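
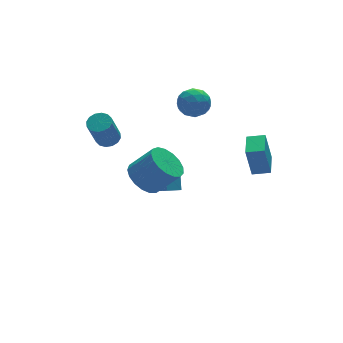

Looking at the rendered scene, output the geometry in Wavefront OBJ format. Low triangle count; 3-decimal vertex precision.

v 2.241 2.948 2.954
v 2.796 3.036 3.622
v 2.364 1.544 3.038
v 2.919 1.632 3.706
v 2.077 1.836 3.809
v 2.001 2.703 3.757
v 3.159 1.877 2.903
v 3.083 2.744 2.851
v 3.364 2.374 3.59
v 2.695 2.349 4.15
v 2.465 2.231 2.51
v 1.796 2.206 3.07
v 2.508 3.115 3.281
v 2.652 1.465 3.379
v 2.157 1.584 3.44
v 2.484 1.636 3.832
v 2.04 2.92 3.36
v 2.366 2.972 3.753
v 1.944 2.266 3.862
v 2.794 1.608 2.907
v 3.12 1.66 3.3
v 2.676 2.944 2.828
v 3.003 2.996 3.22
v 3.216 2.314 2.798
v 3.168 2.778 3.655
v 3.24 1.953 3.704
v 3.381 2.097 3.232
v 3.336 2.607 3.202
v 2.774 2.763 3.984
v 2.847 1.938 4.033
v 2.352 2.057 4.093
v 2.307 2.568 4.063
v 3.108 2.374 3.965
v 2.313 2.642 2.627
v 2.386 1.817 2.676
v 2.853 2.012 2.597
v 2.808 2.523 2.567
v 1.92 2.627 2.956
v 1.992 1.802 3.005
v 1.824 1.973 3.458
v 1.779 2.483 3.428
v 2.052 2.206 2.695
v -1.715 2.667 2.104
v -1.376 3.099 2.37
v -2.026 2.645 3.941
v -2.365 2.213 3.676
v -1.648 3.242 2.298
v -2.298 2.787 3.87
v -1.939 3.231 2.175
v -2.589 2.776 3.746
v -2.169 3.068 2.033
v -2.819 2.613 3.604
v -2.278 2.799 1.91
v -2.928 2.344 3.481
v -2.236 2.494 1.839
v -2.886 2.039 3.41
v -2.054 2.235 1.839
v -2.704 1.781 3.41
v -1.782 2.093 1.91
v -2.432 1.638 3.482
v -1.491 2.104 2.034
v -2.141 1.649 3.605
v -1.261 2.267 2.176
v -1.911 1.812 3.747
v -1.152 2.536 2.299
v -1.802 2.081 3.87
v -1.194 2.841 2.37
v -1.844 2.386 3.941
v 4.01 -2.426 1.001
v 3.7 -2.331 2.578
v 3.282 -1.962 0.83
v 2.972 -1.867 2.407
v 4.728 -1.273 1.073
v 4.418 -1.178 2.65
v 4 -0.809 0.902
v 3.69 -0.714 2.479
v 0.246 2.596 -2.45
v 0.502 3.209 -1.623
v 1.584 3.629 -3.628
v 1.839 4.241 -2.802
v 0.961 1.959 -2.198
v 1.216 2.571 -1.372
v 2.298 2.991 -3.377
v 2.554 3.604 -2.55
v -0.941 0.596 0.337
v -0.374 0.115 -0.332
v 0.548 -0.476 0.874
v -0.019 0.004 1.543
v -0.161 0.541 -0.286
v 0.761 -0.05 0.92
v -0.127 0.98 -0.098
v 0.796 0.388 1.109
v -0.279 1.33 0.19
v 0.644 0.739 1.397
v -0.583 1.513 0.512
v 0.34 0.921 1.719
v -0.969 1.485 0.794
v -0.046 0.893 2
v -1.348 1.253 0.971
v -0.426 0.662 2.177
v -1.635 0.871 1.002
v -0.713 0.28 2.209
v -1.763 0.426 0.881
v -0.84 -0.166 2.088
v -1.702 0.02 0.636
v -0.78 -0.572 1.842
v -1.467 -0.255 0.322
v -0.545 -0.846 1.528
v -1.112 -0.334 0.011
v -0.189 -0.926 1.218
v -0.717 -0.201 -0.225
v 0.205 -0.792 0.982
f 1 38 17
f 38 12 41
f 17 41 6
f 38 41 17
f 1 17 13
f 17 6 18
f 13 18 2
f 17 18 13
f 1 13 22
f 13 2 23
f 22 23 8
f 13 23 22
f 1 22 34
f 22 8 37
f 34 37 11
f 22 37 34
f 1 34 38
f 34 11 42
f 38 42 12
f 34 42 38
f 2 18 29
f 18 6 32
f 29 32 10
f 18 32 29
f 6 41 19
f 41 12 40
f 19 40 5
f 41 40 19
f 12 42 39
f 42 11 35
f 39 35 3
f 42 35 39
f 11 37 36
f 37 8 24
f 36 24 7
f 37 24 36
f 8 23 28
f 23 2 25
f 28 25 9
f 23 25 28
f 4 30 16
f 30 10 31
f 16 31 5
f 30 31 16
f 4 16 14
f 16 5 15
f 14 15 3
f 16 15 14
f 4 14 21
f 14 3 20
f 21 20 7
f 14 20 21
f 4 21 26
f 21 7 27
f 26 27 9
f 21 27 26
f 4 26 30
f 26 9 33
f 30 33 10
f 26 33 30
f 5 31 19
f 31 10 32
f 19 32 6
f 31 32 19
f 3 15 39
f 15 5 40
f 39 40 12
f 15 40 39
f 7 20 36
f 20 3 35
f 36 35 11
f 20 35 36
f 9 27 28
f 27 7 24
f 28 24 8
f 27 24 28
f 10 33 29
f 33 9 25
f 29 25 2
f 33 25 29
f 44 43 47
f 44 47 45
f 45 47 48
f 45 48 46
f 47 43 49
f 47 49 48
f 48 49 50
f 48 50 46
f 49 43 51
f 49 51 50
f 50 51 52
f 50 52 46
f 51 43 53
f 51 53 52
f 52 53 54
f 52 54 46
f 53 43 55
f 53 55 54
f 54 55 56
f 54 56 46
f 55 43 57
f 55 57 56
f 56 57 58
f 56 58 46
f 57 43 59
f 57 59 58
f 58 59 60
f 58 60 46
f 59 43 61
f 59 61 60
f 60 61 62
f 60 62 46
f 61 43 63
f 61 63 62
f 62 63 64
f 62 64 46
f 63 43 65
f 63 65 64
f 64 65 66
f 64 66 46
f 65 43 67
f 65 67 66
f 66 67 68
f 66 68 46
f 67 43 44
f 67 44 68
f 68 44 45
f 68 45 46
f 70 72 69
f 73 70 69
f 69 72 71
f 71 73 69
f 70 76 72
f 74 70 73
f 74 76 70
f 72 76 71
f 75 73 71
f 71 76 75
f 75 74 73
f 76 74 75
f 78 80 77
f 81 78 77
f 77 80 79
f 79 81 77
f 78 84 80
f 82 78 81
f 82 84 78
f 80 84 79
f 83 81 79
f 79 84 83
f 83 82 81
f 84 82 83
f 86 85 89
f 86 89 87
f 87 89 90
f 87 90 88
f 89 85 91
f 89 91 90
f 90 91 92
f 90 92 88
f 91 85 93
f 91 93 92
f 92 93 94
f 92 94 88
f 93 85 95
f 93 95 94
f 94 95 96
f 94 96 88
f 95 85 97
f 95 97 96
f 96 97 98
f 96 98 88
f 97 85 99
f 97 99 98
f 98 99 100
f 98 100 88
f 99 85 101
f 99 101 100
f 100 101 102
f 100 102 88
f 101 85 103
f 101 103 102
f 102 103 104
f 102 104 88
f 103 85 105
f 103 105 104
f 104 105 106
f 104 106 88
f 105 85 107
f 105 107 106
f 106 107 108
f 106 108 88
f 107 85 109
f 107 109 108
f 108 109 110
f 108 110 88
f 109 85 111
f 109 111 110
f 110 111 112
f 110 112 88
f 111 85 86
f 111 86 112
f 112 86 87
f 112 87 88



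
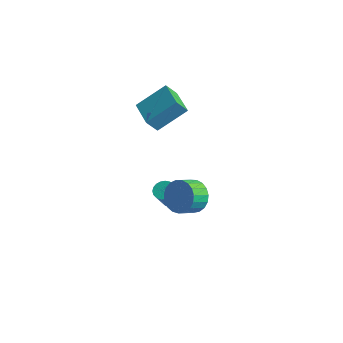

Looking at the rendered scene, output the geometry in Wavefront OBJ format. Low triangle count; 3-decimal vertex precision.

v -0.004 3.638 -2.971
v 0.257 3.239 -3.351
v 0.725 2.363 -2.11
v 0.464 2.762 -1.729
v 0.447 3.402 -3.307
v 0.915 2.526 -2.066
v 0.558 3.606 -3.205
v 1.026 2.729 -1.964
v 0.573 3.815 -3.063
v 1.04 2.939 -1.821
v 0.487 3.994 -2.904
v 0.955 3.118 -1.663
v 0.317 4.111 -2.757
v 0.785 3.235 -1.516
v 0.091 4.147 -2.647
v 0.559 3.27 -1.406
v -0.151 4.094 -2.593
v 0.317 3.218 -1.352
v -0.368 3.963 -2.604
v 0.1 3.086 -1.363
v -0.522 3.775 -2.679
v -0.054 2.899 -1.437
v -0.586 3.564 -2.804
v -0.118 2.688 -1.562
v -0.549 3.366 -2.957
v -0.082 2.489 -1.716
v -0.419 3.215 -3.114
v 0.049 2.338 -1.872
v -0.216 3.137 -3.245
v 0.251 2.26 -2.004
v 0.023 3.145 -3.329
v 0.491 2.269 -2.088
v -1.505 2.432 3.669
v -0.92 3.847 4.909
v -1.394 3.027 2.937
v -0.809 4.442 4.177
v 0.229 1.878 3.483
v 0.814 3.293 4.723
v 0.34 2.473 2.751
v 0.925 3.888 3.991
v 3.887 2.129 0.055
v 4.316 1.813 -0.779
v 4.423 0.875 -0.369
v 3.993 1.191 0.465
v 4.639 1.946 -0.561
v 4.746 1.007 -0.151
v 4.833 2.109 -0.237
v 4.939 1.171 0.174
v 4.862 2.277 0.138
v 4.969 1.338 0.549
v 4.723 2.419 0.499
v 4.83 1.48 0.909
v 4.439 2.51 0.783
v 4.546 1.572 1.193
v 4.06 2.536 0.94
v 4.167 1.598 1.351
v 3.651 2.492 0.945
v 3.757 1.553 1.356
v 3.282 2.385 0.796
v 3.389 1.446 1.207
v 3.018 2.233 0.519
v 3.125 1.295 0.929
v 2.905 2.064 0.161
v 3.011 1.125 0.572
v 2.961 1.906 -0.215
v 3.067 0.967 0.196
v 3.177 1.787 -0.544
v 3.283 0.848 -0.134
v 3.516 1.726 -0.77
v 3.622 0.788 -0.36
v 3.919 1.736 -0.853
v 4.025 0.797 -0.443
f 2 1 5
f 2 5 3
f 3 5 6
f 3 6 4
f 5 1 7
f 5 7 6
f 6 7 8
f 6 8 4
f 7 1 9
f 7 9 8
f 8 9 10
f 8 10 4
f 9 1 11
f 9 11 10
f 10 11 12
f 10 12 4
f 11 1 13
f 11 13 12
f 12 13 14
f 12 14 4
f 13 1 15
f 13 15 14
f 14 15 16
f 14 16 4
f 15 1 17
f 15 17 16
f 16 17 18
f 16 18 4
f 17 1 19
f 17 19 18
f 18 19 20
f 18 20 4
f 19 1 21
f 19 21 20
f 20 21 22
f 20 22 4
f 21 1 23
f 21 23 22
f 22 23 24
f 22 24 4
f 23 1 25
f 23 25 24
f 24 25 26
f 24 26 4
f 25 1 27
f 25 27 26
f 26 27 28
f 26 28 4
f 27 1 29
f 27 29 28
f 28 29 30
f 28 30 4
f 29 1 31
f 29 31 30
f 30 31 32
f 30 32 4
f 31 1 2
f 31 2 32
f 32 2 3
f 32 3 4
f 34 36 33
f 37 34 33
f 33 36 35
f 35 37 33
f 34 40 36
f 38 34 37
f 38 40 34
f 36 40 35
f 39 37 35
f 35 40 39
f 39 38 37
f 40 38 39
f 42 41 45
f 42 45 43
f 43 45 46
f 43 46 44
f 45 41 47
f 45 47 46
f 46 47 48
f 46 48 44
f 47 41 49
f 47 49 48
f 48 49 50
f 48 50 44
f 49 41 51
f 49 51 50
f 50 51 52
f 50 52 44
f 51 41 53
f 51 53 52
f 52 53 54
f 52 54 44
f 53 41 55
f 53 55 54
f 54 55 56
f 54 56 44
f 55 41 57
f 55 57 56
f 56 57 58
f 56 58 44
f 57 41 59
f 57 59 58
f 58 59 60
f 58 60 44
f 59 41 61
f 59 61 60
f 60 61 62
f 60 62 44
f 61 41 63
f 61 63 62
f 62 63 64
f 62 64 44
f 63 41 65
f 63 65 64
f 64 65 66
f 64 66 44
f 65 41 67
f 65 67 66
f 66 67 68
f 66 68 44
f 67 41 69
f 67 69 68
f 68 69 70
f 68 70 44
f 69 41 71
f 69 71 70
f 70 71 72
f 70 72 44
f 71 41 42
f 71 42 72
f 72 42 43
f 72 43 44



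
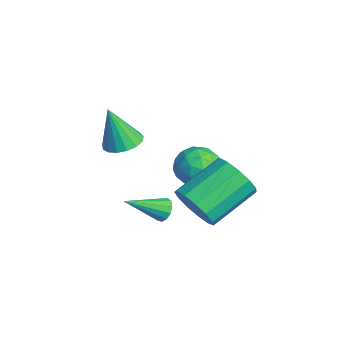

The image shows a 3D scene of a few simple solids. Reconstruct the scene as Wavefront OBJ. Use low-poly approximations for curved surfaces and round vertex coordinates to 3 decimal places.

v -0.029 1.384 -4.276
v 0.299 1.62 -3.903
v 0.069 -0.164 -3.384
v 0.009 1.66 -3.802
v -0.294 1.612 -3.852
v -0.512 1.492 -4.036
v -0.577 1.338 -4.297
v -0.468 1.198 -4.551
v -0.219 1.117 -4.718
v 0.089 1.121 -4.745
v 0.361 1.209 -4.623
v 0.508 1.352 -4.391
v 0.485 1.505 -4.123
v -1.913 3.524 -3.667
v -1.277 4.019 -3.077
v -1.343 2.121 -3.103
v -0.707 2.616 -2.513
v -1.688 2.647 -2.328
v -2.041 3.515 -2.676
v -0.579 2.625 -3.504
v -0.932 3.493 -3.852
v -0.453 3.464 -2.976
v -1.138 3.478 -2.249
v -1.482 2.662 -3.931
v -2.167 2.676 -3.204
v -1.645 3.895 -3.421
v -0.975 2.245 -2.759
v -1.551 2.264 -2.65
v -1.178 2.555 -2.303
v -2.094 3.598 -3.186
v -1.72 3.889 -2.839
v -1.962 3.083 -2.399
v -0.9 2.251 -3.341
v -0.526 2.542 -2.994
v -1.442 3.585 -3.877
v -1.069 3.876 -3.53
v -0.658 3.057 -3.781
v -0.787 3.86 -3.015
v -0.452 3.035 -2.684
v -0.377 3.04 -3.266
v -0.584 3.55 -3.471
v -1.19 3.868 -2.588
v -0.855 3.043 -2.257
v -1.431 3.061 -2.148
v -1.638 3.571 -2.353
v -0.705 3.541 -2.529
v -1.765 3.097 -3.923
v -1.43 2.272 -3.592
v -0.982 2.569 -3.827
v -1.189 3.079 -4.032
v -2.168 3.105 -3.496
v -1.833 2.28 -3.165
v -2.036 2.59 -2.709
v -2.243 3.1 -2.914
v -1.915 2.599 -3.651
v -0.296 -0.065 -0.371
v 0.17 0.534 -0.153
v -0.484 -0.555 1.371
v -0.178 0.683 -0.149
v -0.553 0.661 -0.195
v -0.868 0.472 -0.282
v -1.053 0.16 -0.389
v -1.065 -0.203 -0.493
v -0.9 -0.535 -0.568
v -0.597 -0.759 -0.599
v -0.226 -0.825 -0.577
v 0.13 -0.716 -0.508
v 0.388 -0.458 -0.408
v 0.489 -0.111 -0.3
v 0.41 0.248 -0.208
v 1.911 1.979 -2.847
v 2.509 2.532 -3.477
v 1.847 4.355 -2.503
v 1.249 3.801 -1.873
v 1.994 2.485 -3.74
v 1.331 4.308 -2.766
v 1.452 2.278 -3.719
v 0.79 4.1 -2.746
v 1.057 1.975 -3.422
v 0.394 3.798 -2.448
v 0.932 1.673 -2.942
v 0.27 3.496 -1.968
v 1.118 1.469 -2.431
v 0.456 3.291 -1.458
v 1.557 1.426 -2.053
v 0.894 3.249 -1.08
v 2.107 1.559 -1.927
v 1.445 3.381 -0.953
v 2.596 1.825 -2.093
v 1.933 3.647 -1.119
v 2.867 2.14 -2.498
v 2.204 3.962 -1.524
v 2.835 2.403 -3.014
v 2.172 4.226 -2.04
f 2 1 4
f 2 4 3
f 4 1 5
f 4 5 3
f 5 1 6
f 5 6 3
f 6 1 7
f 6 7 3
f 7 1 8
f 7 8 3
f 8 1 9
f 8 9 3
f 9 1 10
f 9 10 3
f 10 1 11
f 10 11 3
f 11 1 12
f 11 12 3
f 12 1 13
f 12 13 3
f 13 1 2
f 13 2 3
f 14 51 30
f 51 25 54
f 30 54 19
f 51 54 30
f 14 30 26
f 30 19 31
f 26 31 15
f 30 31 26
f 14 26 35
f 26 15 36
f 35 36 21
f 26 36 35
f 14 35 47
f 35 21 50
f 47 50 24
f 35 50 47
f 14 47 51
f 47 24 55
f 51 55 25
f 47 55 51
f 15 31 42
f 31 19 45
f 42 45 23
f 31 45 42
f 19 54 32
f 54 25 53
f 32 53 18
f 54 53 32
f 25 55 52
f 55 24 48
f 52 48 16
f 55 48 52
f 24 50 49
f 50 21 37
f 49 37 20
f 50 37 49
f 21 36 41
f 36 15 38
f 41 38 22
f 36 38 41
f 17 43 29
f 43 23 44
f 29 44 18
f 43 44 29
f 17 29 27
f 29 18 28
f 27 28 16
f 29 28 27
f 17 27 34
f 27 16 33
f 34 33 20
f 27 33 34
f 17 34 39
f 34 20 40
f 39 40 22
f 34 40 39
f 17 39 43
f 39 22 46
f 43 46 23
f 39 46 43
f 18 44 32
f 44 23 45
f 32 45 19
f 44 45 32
f 16 28 52
f 28 18 53
f 52 53 25
f 28 53 52
f 20 33 49
f 33 16 48
f 49 48 24
f 33 48 49
f 22 40 41
f 40 20 37
f 41 37 21
f 40 37 41
f 23 46 42
f 46 22 38
f 42 38 15
f 46 38 42
f 57 56 59
f 57 59 58
f 59 56 60
f 59 60 58
f 60 56 61
f 60 61 58
f 61 56 62
f 61 62 58
f 62 56 63
f 62 63 58
f 63 56 64
f 63 64 58
f 64 56 65
f 64 65 58
f 65 56 66
f 65 66 58
f 66 56 67
f 66 67 58
f 67 56 68
f 67 68 58
f 68 56 69
f 68 69 58
f 69 56 70
f 69 70 58
f 70 56 57
f 70 57 58
f 72 71 75
f 72 75 73
f 73 75 76
f 73 76 74
f 75 71 77
f 75 77 76
f 76 77 78
f 76 78 74
f 77 71 79
f 77 79 78
f 78 79 80
f 78 80 74
f 79 71 81
f 79 81 80
f 80 81 82
f 80 82 74
f 81 71 83
f 81 83 82
f 82 83 84
f 82 84 74
f 83 71 85
f 83 85 84
f 84 85 86
f 84 86 74
f 85 71 87
f 85 87 86
f 86 87 88
f 86 88 74
f 87 71 89
f 87 89 88
f 88 89 90
f 88 90 74
f 89 71 91
f 89 91 90
f 90 91 92
f 90 92 74
f 91 71 93
f 91 93 92
f 92 93 94
f 92 94 74
f 93 71 72
f 93 72 94
f 94 72 73
f 94 73 74



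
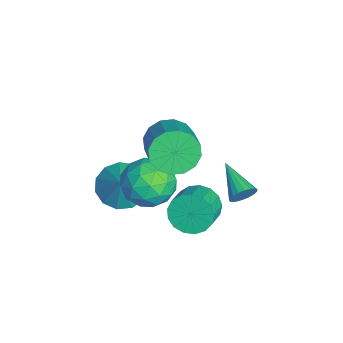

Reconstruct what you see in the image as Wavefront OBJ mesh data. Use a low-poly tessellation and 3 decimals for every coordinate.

v -2.259 2.514 0.581
v -1.986 2.29 1.041
v -3.681 1.966 1.159
v -2.045 2.529 1.12
v -2.147 2.764 1.092
v -2.272 2.95 0.963
v -2.393 3.05 0.758
v -2.488 3.043 0.519
v -2.538 2.932 0.291
v -2.532 2.738 0.121
v -2.473 2.499 0.042
v -2.371 2.264 0.07
v -2.246 2.078 0.199
v -2.125 1.978 0.403
v -2.03 1.985 0.643
v -1.98 2.096 0.871
v -2.162 0.853 0.208
v -1.69 0.979 -0.536
v -0.666 0.592 0.048
v -1.138 0.467 0.792
v -1.664 1.353 -0.334
v -0.64 0.967 0.25
v -1.751 1.613 -0.008
v -0.728 1.226 0.576
v -1.933 1.699 0.367
v -0.91 1.312 0.951
v -2.168 1.591 0.706
v -1.144 1.204 1.29
v -2.4 1.314 0.931
v -1.377 0.927 1.515
v -2.579 0.931 0.99
v -1.555 0.545 1.574
v -2.661 0.531 0.871
v -1.638 0.145 1.454
v -2.629 0.205 0.599
v -1.606 -0.182 1.183
v -2.491 0.027 0.238
v -1.467 -0.36 0.821
v -2.276 0.038 -0.13
v -1.253 -0.348 0.453
v -2.036 0.236 -0.421
v -1.012 -0.15 0.163
v -1.824 0.576 -0.567
v -0.801 0.189 0.017
v -4.06 -1.915 -0.448
v -3.249 -2.157 -1.07
v -3.24 -1.985 0.648
v -3.256 -1.567 -1.027
v -3.518 -1.087 -0.8
v -3.952 -0.87 -0.461
v -4.42 -0.985 -0.118
v -4.774 -1.395 0.12
v -4.901 -1.97 0.178
v -4.761 -2.527 0.037
v -4.398 -2.89 -0.257
v -3.928 -2.943 -0.613
v -3.5 -2.67 -0.915
v -2.978 -0.185 3.44
v -2.543 0.115 2.626
v -1.047 0.224 3.467
v -1.482 -0.075 4.28
v -2.701 0.535 2.852
v -1.204 0.644 3.692
v -2.932 0.762 3.235
v -1.436 0.872 4.075
v -3.176 0.736 3.673
v -1.68 0.845 4.513
v -3.367 0.463 4.048
v -1.871 0.572 4.889
v -3.454 0.016 4.261
v -1.957 0.125 5.101
v -3.413 -0.484 4.253
v -1.917 -0.375 5.094
v -3.256 -0.904 4.028
v -1.759 -0.795 4.868
v -3.024 -1.132 3.645
v -1.528 -1.022 4.485
v -2.78 -1.105 3.207
v -1.284 -0.996 4.047
v -2.589 -0.832 2.831
v -1.093 -0.723 3.672
v -2.503 -0.385 2.619
v -1.006 -0.276 3.459
v -2.006 -0.279 2.648
v -1.099 -0.646 2.092
v -3.061 -1.374 1.648
v -2.154 -1.741 1.092
v -2.298 -2.012 2.174
v -1.646 -1.335 2.792
v -2.514 -0.685 0.948
v -1.862 -0.008 1.566
v -1.413 -0.896 1.041
v -1.28 -1.717 1.799
v -2.88 -0.303 1.941
v -2.747 -1.124 2.699
v -1.459 -0.366 2.458
v -2.701 -1.654 1.282
v -2.785 -1.813 1.918
v -2.252 -2.029 1.592
v -1.781 -0.772 2.869
v -1.248 -0.987 2.543
v -1.953 -1.79 2.591
v -2.912 -1.033 1.197
v -2.379 -1.248 0.871
v -1.908 0.009 2.148
v -1.375 -0.207 1.822
v -2.207 -0.23 1.149
v -1.111 -0.729 1.513
v -1.732 -1.373 0.925
v -1.943 -0.752 0.841
v -1.56 -0.354 1.204
v -1.033 -1.211 1.959
v -1.653 -1.855 1.371
v -1.738 -2.015 2.007
v -1.354 -1.617 2.37
v -1.218 -1.358 1.341
v -2.507 -0.165 2.369
v -3.127 -0.809 1.781
v -2.806 -0.403 1.37
v -2.422 -0.005 1.733
v -2.428 -0.647 2.815
v -3.049 -1.291 2.227
v -2.6 -1.666 2.536
v -2.217 -1.268 2.899
v -2.942 -0.662 2.399
f 2 1 4
f 2 4 3
f 4 1 5
f 4 5 3
f 5 1 6
f 5 6 3
f 6 1 7
f 6 7 3
f 7 1 8
f 7 8 3
f 8 1 9
f 8 9 3
f 9 1 10
f 9 10 3
f 10 1 11
f 10 11 3
f 11 1 12
f 11 12 3
f 12 1 13
f 12 13 3
f 13 1 14
f 13 14 3
f 14 1 15
f 14 15 3
f 15 1 16
f 15 16 3
f 16 1 2
f 16 2 3
f 18 17 21
f 18 21 19
f 19 21 22
f 19 22 20
f 21 17 23
f 21 23 22
f 22 23 24
f 22 24 20
f 23 17 25
f 23 25 24
f 24 25 26
f 24 26 20
f 25 17 27
f 25 27 26
f 26 27 28
f 26 28 20
f 27 17 29
f 27 29 28
f 28 29 30
f 28 30 20
f 29 17 31
f 29 31 30
f 30 31 32
f 30 32 20
f 31 17 33
f 31 33 32
f 32 33 34
f 32 34 20
f 33 17 35
f 33 35 34
f 34 35 36
f 34 36 20
f 35 17 37
f 35 37 36
f 36 37 38
f 36 38 20
f 37 17 39
f 37 39 38
f 38 39 40
f 38 40 20
f 39 17 41
f 39 41 40
f 40 41 42
f 40 42 20
f 41 17 43
f 41 43 42
f 42 43 44
f 42 44 20
f 43 17 18
f 43 18 44
f 44 18 19
f 44 19 20
f 46 45 48
f 46 48 47
f 48 45 49
f 48 49 47
f 49 45 50
f 49 50 47
f 50 45 51
f 50 51 47
f 51 45 52
f 51 52 47
f 52 45 53
f 52 53 47
f 53 45 54
f 53 54 47
f 54 45 55
f 54 55 47
f 55 45 56
f 55 56 47
f 56 45 57
f 56 57 47
f 57 45 46
f 57 46 47
f 59 58 62
f 59 62 60
f 60 62 63
f 60 63 61
f 62 58 64
f 62 64 63
f 63 64 65
f 63 65 61
f 64 58 66
f 64 66 65
f 65 66 67
f 65 67 61
f 66 58 68
f 66 68 67
f 67 68 69
f 67 69 61
f 68 58 70
f 68 70 69
f 69 70 71
f 69 71 61
f 70 58 72
f 70 72 71
f 71 72 73
f 71 73 61
f 72 58 74
f 72 74 73
f 73 74 75
f 73 75 61
f 74 58 76
f 74 76 75
f 75 76 77
f 75 77 61
f 76 58 78
f 76 78 77
f 77 78 79
f 77 79 61
f 78 58 80
f 78 80 79
f 79 80 81
f 79 81 61
f 80 58 82
f 80 82 81
f 81 82 83
f 81 83 61
f 82 58 59
f 82 59 83
f 83 59 60
f 83 60 61
f 84 121 100
f 121 95 124
f 100 124 89
f 121 124 100
f 84 100 96
f 100 89 101
f 96 101 85
f 100 101 96
f 84 96 105
f 96 85 106
f 105 106 91
f 96 106 105
f 84 105 117
f 105 91 120
f 117 120 94
f 105 120 117
f 84 117 121
f 117 94 125
f 121 125 95
f 117 125 121
f 85 101 112
f 101 89 115
f 112 115 93
f 101 115 112
f 89 124 102
f 124 95 123
f 102 123 88
f 124 123 102
f 95 125 122
f 125 94 118
f 122 118 86
f 125 118 122
f 94 120 119
f 120 91 107
f 119 107 90
f 120 107 119
f 91 106 111
f 106 85 108
f 111 108 92
f 106 108 111
f 87 113 99
f 113 93 114
f 99 114 88
f 113 114 99
f 87 99 97
f 99 88 98
f 97 98 86
f 99 98 97
f 87 97 104
f 97 86 103
f 104 103 90
f 97 103 104
f 87 104 109
f 104 90 110
f 109 110 92
f 104 110 109
f 87 109 113
f 109 92 116
f 113 116 93
f 109 116 113
f 88 114 102
f 114 93 115
f 102 115 89
f 114 115 102
f 86 98 122
f 98 88 123
f 122 123 95
f 98 123 122
f 90 103 119
f 103 86 118
f 119 118 94
f 103 118 119
f 92 110 111
f 110 90 107
f 111 107 91
f 110 107 111
f 93 116 112
f 116 92 108
f 112 108 85
f 116 108 112



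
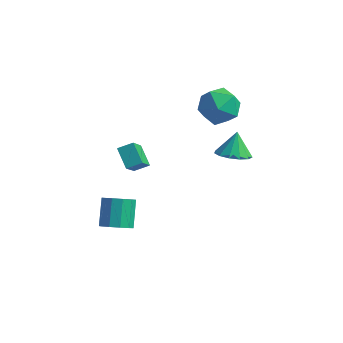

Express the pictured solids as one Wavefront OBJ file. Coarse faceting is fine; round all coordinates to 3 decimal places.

v 2.533 0.676 0.2
v 3.445 0.932 0.132
v 2.427 1.364 1.38
v 3.162 1.313 -0.116
v 2.679 1.492 -0.263
v 2.15 1.411 -0.263
v 1.742 1.097 -0.116
v 1.585 0.649 0.131
v 1.729 0.21 0.4
v 2.128 -0.082 0.606
v 2.655 -0.133 0.683
v 3.144 0.072 0.607
v 3.438 0.47 0.401
v -0.805 -3.487 1.257
v -0.547 -4.805 2.753
v -1.574 -2.866 1.937
v -1.315 -4.183 3.433
v -0.185 -3.037 1.547
v 0.074 -4.354 3.043
v -0.953 -2.415 2.227
v -0.695 -3.733 3.723
v -1.874 -3.417 -3.872
v -1.437 -3.853 -3.288
v -1.829 -2.739 -2.164
v -2.266 -2.303 -2.748
v -1.109 -3.509 -3.513
v -1.501 -2.396 -2.389
v -1.073 -3.131 -3.876
v -1.466 -2.018 -2.752
v -1.343 -2.861 -4.237
v -1.736 -1.748 -3.113
v -1.816 -2.804 -4.459
v -2.209 -1.691 -3.335
v -2.311 -2.981 -4.456
v -2.703 -1.867 -3.332
v -2.639 -3.324 -4.231
v -3.031 -2.211 -3.107
v -2.674 -3.702 -3.868
v -3.067 -2.589 -2.744
v -2.404 -3.972 -3.507
v -2.797 -2.859 -2.383
v -1.931 -4.029 -3.285
v -2.324 -2.916 -2.161
v 0.049 2.334 2.469
v 0.954 3.011 2.927
v 1.366 1.029 1.793
v 2.271 1.706 2.251
v 1.51 1.118 3.001
v 0.696 1.924 3.419
v 1.624 2.116 1.301
v 0.81 2.922 1.719
v 1.928 2.876 2.205
v 1.857 2.259 3.256
v 0.463 1.781 1.464
v 0.392 1.164 2.515
f 2 1 4
f 2 4 3
f 4 1 5
f 4 5 3
f 5 1 6
f 5 6 3
f 6 1 7
f 6 7 3
f 7 1 8
f 7 8 3
f 8 1 9
f 8 9 3
f 9 1 10
f 9 10 3
f 10 1 11
f 10 11 3
f 11 1 12
f 11 12 3
f 12 1 13
f 12 13 3
f 13 1 2
f 13 2 3
f 15 17 14
f 18 15 14
f 14 17 16
f 16 18 14
f 15 21 17
f 19 15 18
f 19 21 15
f 17 21 16
f 20 18 16
f 16 21 20
f 20 19 18
f 21 19 20
f 23 22 26
f 23 26 24
f 24 26 27
f 24 27 25
f 26 22 28
f 26 28 27
f 27 28 29
f 27 29 25
f 28 22 30
f 28 30 29
f 29 30 31
f 29 31 25
f 30 22 32
f 30 32 31
f 31 32 33
f 31 33 25
f 32 22 34
f 32 34 33
f 33 34 35
f 33 35 25
f 34 22 36
f 34 36 35
f 35 36 37
f 35 37 25
f 36 22 38
f 36 38 37
f 37 38 39
f 37 39 25
f 38 22 40
f 38 40 39
f 39 40 41
f 39 41 25
f 40 22 42
f 40 42 41
f 41 42 43
f 41 43 25
f 42 22 23
f 42 23 43
f 43 23 24
f 43 24 25
f 44 55 49
f 44 49 45
f 44 45 51
f 44 51 54
f 44 54 55
f 45 49 53
f 49 55 48
f 55 54 46
f 54 51 50
f 51 45 52
f 47 53 48
f 47 48 46
f 47 46 50
f 47 50 52
f 47 52 53
f 48 53 49
f 46 48 55
f 50 46 54
f 52 50 51
f 53 52 45



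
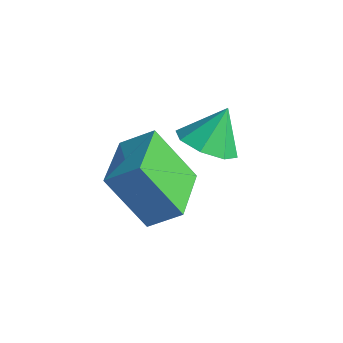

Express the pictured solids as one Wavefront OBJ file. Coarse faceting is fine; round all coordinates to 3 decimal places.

v 2.111 2.179 1.433
v 2.685 1.488 1.872
v 2.109 2.961 2.667
v 3.096 2.034 1.527
v 2.93 2.665 1.127
v 2.284 3.012 0.906
v 1.537 2.871 0.995
v 1.126 2.325 1.34
v 1.292 1.694 1.74
v 1.938 1.347 1.96
v 3.436 -0.98 0.47
v 2.433 -1.698 2.218
v 2.116 0.543 0.337
v 1.113 -0.175 2.086
v 4.167 -0.285 1.174
v 3.164 -1.003 2.923
v 2.847 1.238 1.042
v 1.844 0.52 2.79
f 2 1 4
f 2 4 3
f 4 1 5
f 4 5 3
f 5 1 6
f 5 6 3
f 6 1 7
f 6 7 3
f 7 1 8
f 7 8 3
f 8 1 9
f 8 9 3
f 9 1 10
f 9 10 3
f 10 1 2
f 10 2 3
f 12 14 11
f 15 12 11
f 11 14 13
f 13 15 11
f 12 18 14
f 16 12 15
f 16 18 12
f 14 18 13
f 17 15 13
f 13 18 17
f 17 16 15
f 18 16 17



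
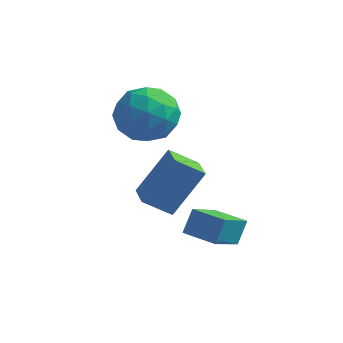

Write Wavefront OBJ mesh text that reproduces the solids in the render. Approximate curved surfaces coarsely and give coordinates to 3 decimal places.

v -4.137 1.504 0.429
v -3.38 2.306 0.924
v -3.44 0.114 1.616
v -2.683 0.916 2.111
v -3.873 1.009 2.303
v -4.304 1.869 1.57
v -2.516 0.551 0.97
v -2.947 1.411 0.237
v -2.378 1.717 1.259
v -3.216 2 2.083
v -3.604 0.42 0.457
v -4.442 0.703 1.281
v -3.82 2.028 0.573
v -3 0.392 1.967
v -3.7 0.447 2.08
v -3.255 0.919 2.372
v -4.363 1.77 0.952
v -3.918 2.242 1.243
v -4.207 1.479 2.054
v -2.902 0.178 1.297
v -2.457 0.65 1.588
v -3.565 1.501 0.168
v -3.12 1.973 0.46
v -2.613 0.941 0.486
v -2.786 2.153 1.06
v -2.376 1.335 1.757
v -2.278 1.121 1.087
v -2.531 1.626 0.656
v -3.279 2.319 1.545
v -2.869 1.501 2.242
v -3.568 1.556 2.355
v -3.822 2.062 1.924
v -2.69 1.973 1.741
v -3.951 0.919 0.298
v -3.541 0.101 0.995
v -2.998 0.358 0.616
v -3.252 0.864 0.185
v -4.444 1.085 0.783
v -4.034 0.267 1.48
v -4.289 0.794 1.884
v -4.542 1.299 1.453
v -4.13 0.447 0.799
v -0.78 -0.071 -3.161
v -1.045 -1.458 -2.178
v -0.661 0.482 -2.348
v -0.926 -0.905 -1.366
v 0.446 -0.315 -3.174
v 0.181 -1.702 -2.192
v 0.565 0.238 -2.362
v 0.3 -1.149 -1.379
v -1.634 -0.87 -1.889
v -2.552 -1.281 -1.199
v -2.244 0.057 -2.15
v -3.163 -0.354 -1.46
v -0.857 0.094 -0.28
v -1.776 -0.317 0.41
v -1.468 1.021 -0.541
v -2.386 0.61 0.149
f 1 38 17
f 38 12 41
f 17 41 6
f 38 41 17
f 1 17 13
f 17 6 18
f 13 18 2
f 17 18 13
f 1 13 22
f 13 2 23
f 22 23 8
f 13 23 22
f 1 22 34
f 22 8 37
f 34 37 11
f 22 37 34
f 1 34 38
f 34 11 42
f 38 42 12
f 34 42 38
f 2 18 29
f 18 6 32
f 29 32 10
f 18 32 29
f 6 41 19
f 41 12 40
f 19 40 5
f 41 40 19
f 12 42 39
f 42 11 35
f 39 35 3
f 42 35 39
f 11 37 36
f 37 8 24
f 36 24 7
f 37 24 36
f 8 23 28
f 23 2 25
f 28 25 9
f 23 25 28
f 4 30 16
f 30 10 31
f 16 31 5
f 30 31 16
f 4 16 14
f 16 5 15
f 14 15 3
f 16 15 14
f 4 14 21
f 14 3 20
f 21 20 7
f 14 20 21
f 4 21 26
f 21 7 27
f 26 27 9
f 21 27 26
f 4 26 30
f 26 9 33
f 30 33 10
f 26 33 30
f 5 31 19
f 31 10 32
f 19 32 6
f 31 32 19
f 3 15 39
f 15 5 40
f 39 40 12
f 15 40 39
f 7 20 36
f 20 3 35
f 36 35 11
f 20 35 36
f 9 27 28
f 27 7 24
f 28 24 8
f 27 24 28
f 10 33 29
f 33 9 25
f 29 25 2
f 33 25 29
f 44 46 43
f 47 44 43
f 43 46 45
f 45 47 43
f 44 50 46
f 48 44 47
f 48 50 44
f 46 50 45
f 49 47 45
f 45 50 49
f 49 48 47
f 50 48 49
f 52 54 51
f 55 52 51
f 51 54 53
f 53 55 51
f 52 58 54
f 56 52 55
f 56 58 52
f 54 58 53
f 57 55 53
f 53 58 57
f 57 56 55
f 58 56 57



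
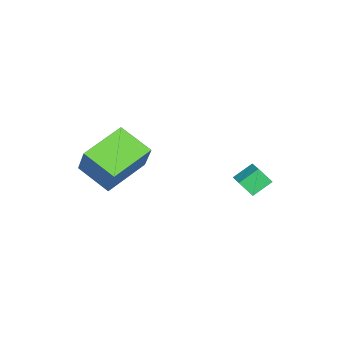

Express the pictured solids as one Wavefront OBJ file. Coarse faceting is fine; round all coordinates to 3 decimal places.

v -3.452 1.065 -3.958
v -4.13 1.654 -3.359
v -3.54 1.66 -4.642
v -4.218 2.249 -4.042
v -2.502 1.711 -3.518
v -3.18 2.3 -2.918
v -2.59 2.306 -4.201
v -3.268 2.895 -3.602
v 0.877 -3.935 -2.068
v -1.056 -3.21 -1.467
v 1.193 -2.445 -2.847
v -0.74 -1.72 -2.246
v 1.56 -3.32 -0.614
v -0.373 -2.595 -0.013
v 1.876 -1.83 -1.393
v -0.057 -1.105 -0.792
f 2 4 1
f 5 2 1
f 1 4 3
f 3 5 1
f 2 8 4
f 6 2 5
f 6 8 2
f 4 8 3
f 7 5 3
f 3 8 7
f 7 6 5
f 8 6 7
f 10 12 9
f 13 10 9
f 9 12 11
f 11 13 9
f 10 16 12
f 14 10 13
f 14 16 10
f 12 16 11
f 15 13 11
f 11 16 15
f 15 14 13
f 16 14 15



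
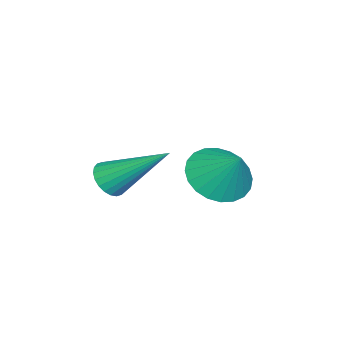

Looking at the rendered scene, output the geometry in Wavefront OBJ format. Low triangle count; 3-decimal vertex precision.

v -1.938 -1.907 -0.108
v -1.211 -1.595 -0.654
v -1.482 -1.153 0.928
v -1.473 -1.338 -0.726
v -1.805 -1.166 -0.705
v -2.158 -1.108 -0.592
v -2.477 -1.171 -0.407
v -2.714 -1.346 -0.175
v -2.833 -1.607 0.066
v -2.815 -1.913 0.281
v -2.664 -2.218 0.437
v -2.402 -2.476 0.51
v -2.07 -2.647 0.488
v -1.717 -2.706 0.376
v -1.398 -2.643 0.19
v -1.161 -2.468 -0.041
v -1.043 -2.207 -0.283
v -1.06 -1.901 -0.498
v 0.825 -3.785 0.879
v 1.376 -3.691 0.766
v 0.815 -2.195 2.141
v 1.278 -3.568 0.609
v 1.11 -3.477 0.494
v 0.9 -3.434 0.437
v 0.678 -3.444 0.447
v 0.478 -3.506 0.524
v 0.332 -3.61 0.654
v 0.26 -3.741 0.819
v 0.275 -3.879 0.993
v 0.373 -4.003 1.15
v 0.54 -4.093 1.265
v 0.751 -4.137 1.322
v 0.973 -4.127 1.311
v 1.172 -4.065 1.235
v 1.319 -3.96 1.104
v 1.39 -3.829 0.94
f 2 1 4
f 2 4 3
f 4 1 5
f 4 5 3
f 5 1 6
f 5 6 3
f 6 1 7
f 6 7 3
f 7 1 8
f 7 8 3
f 8 1 9
f 8 9 3
f 9 1 10
f 9 10 3
f 10 1 11
f 10 11 3
f 11 1 12
f 11 12 3
f 12 1 13
f 12 13 3
f 13 1 14
f 13 14 3
f 14 1 15
f 14 15 3
f 15 1 16
f 15 16 3
f 16 1 17
f 16 17 3
f 17 1 18
f 17 18 3
f 18 1 2
f 18 2 3
f 20 19 22
f 20 22 21
f 22 19 23
f 22 23 21
f 23 19 24
f 23 24 21
f 24 19 25
f 24 25 21
f 25 19 26
f 25 26 21
f 26 19 27
f 26 27 21
f 27 19 28
f 27 28 21
f 28 19 29
f 28 29 21
f 29 19 30
f 29 30 21
f 30 19 31
f 30 31 21
f 31 19 32
f 31 32 21
f 32 19 33
f 32 33 21
f 33 19 34
f 33 34 21
f 34 19 35
f 34 35 21
f 35 19 36
f 35 36 21
f 36 19 20
f 36 20 21



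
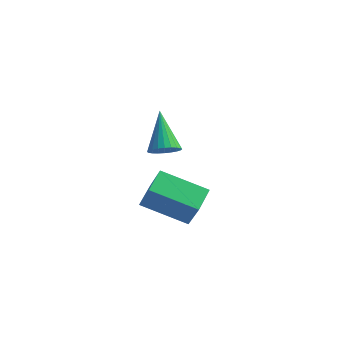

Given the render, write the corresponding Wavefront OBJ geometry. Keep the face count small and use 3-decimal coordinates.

v -3.276 2.465 -0.451
v -2.784 2.75 -0.41
v -3.924 3.415 0.731
v -2.89 2.869 -0.565
v -3.055 2.927 -0.702
v -3.254 2.915 -0.801
v -3.456 2.834 -0.847
v -3.631 2.697 -0.832
v -3.751 2.524 -0.76
v -3.799 2.343 -0.64
v -3.767 2.18 -0.492
v -3.661 2.061 -0.338
v -3.496 2.003 -0.201
v -3.297 2.015 -0.102
v -3.095 2.096 -0.056
v -2.92 2.233 -0.07
v -2.8 2.406 -0.143
v -2.752 2.587 -0.262
v -2.169 -1.514 -0.207
v -2.233 -0.629 0.103
v -0.667 -1.186 -0.833
v -0.731 -0.301 -0.523
v -1.669 -1.839 0.823
v -1.733 -0.954 1.133
v -0.167 -1.511 0.197
v -0.231 -0.626 0.507
f 2 1 4
f 2 4 3
f 4 1 5
f 4 5 3
f 5 1 6
f 5 6 3
f 6 1 7
f 6 7 3
f 7 1 8
f 7 8 3
f 8 1 9
f 8 9 3
f 9 1 10
f 9 10 3
f 10 1 11
f 10 11 3
f 11 1 12
f 11 12 3
f 12 1 13
f 12 13 3
f 13 1 14
f 13 14 3
f 14 1 15
f 14 15 3
f 15 1 16
f 15 16 3
f 16 1 17
f 16 17 3
f 17 1 18
f 17 18 3
f 18 1 2
f 18 2 3
f 20 22 19
f 23 20 19
f 19 22 21
f 21 23 19
f 20 26 22
f 24 20 23
f 24 26 20
f 22 26 21
f 25 23 21
f 21 26 25
f 25 24 23
f 26 24 25



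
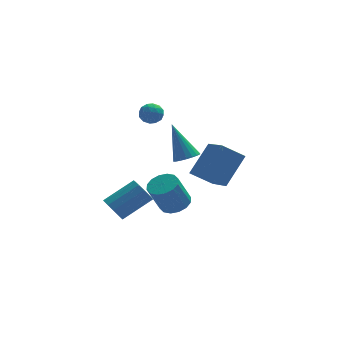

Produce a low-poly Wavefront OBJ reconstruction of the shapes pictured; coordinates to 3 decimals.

v -1.123 -4.184 2.226
v -0.468 -4.075 2.373
v -1.677 -3.296 4.034
v -0.547 -3.823 2.225
v -0.74 -3.642 2.077
v -1.008 -3.569 1.959
v -1.3 -3.618 1.893
v -1.556 -3.778 1.894
v -1.727 -4.019 1.96
v -1.778 -4.293 2.078
v -1.699 -4.545 2.226
v -1.506 -4.726 2.374
v -1.238 -4.799 2.492
v -0.946 -4.75 2.558
v -0.69 -4.59 2.557
v -0.519 -4.349 2.491
v -4.513 -3.205 -1.63
v -4.092 -3.44 -2.191
v -2.546 -3.01 -1.211
v -2.967 -2.775 -0.65
v -4.162 -3.035 -2.259
v -2.616 -2.605 -1.279
v -4.343 -2.683 -2.126
v -2.798 -2.253 -1.147
v -4.579 -2.497 -1.837
v -3.033 -2.068 -0.857
v -4.793 -2.536 -1.481
v -3.247 -2.106 -0.501
v -4.919 -2.788 -1.173
v -3.373 -2.358 -0.193
v -4.915 -3.171 -1.01
v -3.369 -2.741 -0.03
v -4.784 -3.566 -1.043
v -3.238 -3.136 -0.064
v -4.567 -3.846 -1.263
v -3.021 -3.416 -0.284
v -4.333 -3.922 -1.6
v -2.787 -3.492 -0.62
v -4.155 -3.771 -1.946
v -2.61 -3.341 -0.966
v -2.685 0.221 2.735
v -2.231 0.549 2.382
v -1.929 -0.069 3.438
v -1.475 0.259 3.085
v -1.943 0.593 3.413
v -2.41 0.772 2.979
v -1.75 -0.292 2.841
v -2.217 -0.113 2.407
v -1.653 0.232 2.447
v -1.772 0.779 2.801
v -2.388 -0.299 3.019
v -2.507 0.248 3.373
v -2.524 0.41 2.497
v -1.636 0.07 3.323
v -1.911 0.266 3.516
v -1.644 0.459 3.308
v -2.63 0.542 2.848
v -2.363 0.734 2.64
v -2.193 0.76 3.247
v -1.797 -0.254 3.18
v -1.53 -0.062 2.972
v -2.516 0.021 2.512
v -2.249 0.214 2.304
v -1.967 -0.28 2.573
v -1.918 0.417 2.327
v -1.473 0.246 2.74
v -1.635 -0.078 2.597
v -1.909 0.028 2.342
v -1.988 0.738 2.535
v -1.543 0.568 2.948
v -1.818 0.764 3.142
v -2.093 0.869 2.887
v -1.648 0.552 2.574
v -2.617 -0.088 2.872
v -2.172 -0.258 3.285
v -2.067 -0.389 2.933
v -2.342 -0.284 2.678
v -2.687 0.234 3.08
v -2.242 0.063 3.493
v -2.251 0.452 3.478
v -2.525 0.558 3.223
v -2.512 -0.072 3.246
v -0.857 0.417 -3.765
v -0.19 0.821 -3.403
v -0.896 0.528 -1.773
v -1.563 0.123 -2.135
v -0.492 1.14 -3.477
v -1.198 0.847 -1.847
v -0.892 1.265 -3.627
v -1.597 0.972 -1.998
v -1.282 1.162 -3.815
v -1.988 0.869 -2.185
v -1.559 0.86 -3.989
v -2.265 0.567 -2.359
v -1.648 0.439 -4.103
v -2.353 0.146 -2.473
v -1.524 0.012 -4.127
v -2.23 -0.281 -2.497
v -1.222 -0.307 -4.053
v -1.928 -0.6 -2.423
v -0.823 -0.432 -3.902
v -1.528 -0.725 -2.273
v -0.432 -0.329 -3.715
v -1.138 -0.622 -2.085
v -0.155 -0.027 -3.541
v -0.861 -0.32 -1.911
v -0.067 0.394 -3.427
v -0.772 0.101 -1.797
v 0.319 -0.633 -1.244
v 1.474 0.31 0.25
v -0.023 1.082 -2.061
v 1.131 2.024 -0.567
v 1.489 -0.784 -2.053
v 2.643 0.158 -0.559
v 1.146 0.93 -2.87
v 2.301 1.873 -1.376
f 2 1 4
f 2 4 3
f 4 1 5
f 4 5 3
f 5 1 6
f 5 6 3
f 6 1 7
f 6 7 3
f 7 1 8
f 7 8 3
f 8 1 9
f 8 9 3
f 9 1 10
f 9 10 3
f 10 1 11
f 10 11 3
f 11 1 12
f 11 12 3
f 12 1 13
f 12 13 3
f 13 1 14
f 13 14 3
f 14 1 15
f 14 15 3
f 15 1 16
f 15 16 3
f 16 1 2
f 16 2 3
f 18 17 21
f 18 21 19
f 19 21 22
f 19 22 20
f 21 17 23
f 21 23 22
f 22 23 24
f 22 24 20
f 23 17 25
f 23 25 24
f 24 25 26
f 24 26 20
f 25 17 27
f 25 27 26
f 26 27 28
f 26 28 20
f 27 17 29
f 27 29 28
f 28 29 30
f 28 30 20
f 29 17 31
f 29 31 30
f 30 31 32
f 30 32 20
f 31 17 33
f 31 33 32
f 32 33 34
f 32 34 20
f 33 17 35
f 33 35 34
f 34 35 36
f 34 36 20
f 35 17 37
f 35 37 36
f 36 37 38
f 36 38 20
f 37 17 39
f 37 39 38
f 38 39 40
f 38 40 20
f 39 17 18
f 39 18 40
f 40 18 19
f 40 19 20
f 41 78 57
f 78 52 81
f 57 81 46
f 78 81 57
f 41 57 53
f 57 46 58
f 53 58 42
f 57 58 53
f 41 53 62
f 53 42 63
f 62 63 48
f 53 63 62
f 41 62 74
f 62 48 77
f 74 77 51
f 62 77 74
f 41 74 78
f 74 51 82
f 78 82 52
f 74 82 78
f 42 58 69
f 58 46 72
f 69 72 50
f 58 72 69
f 46 81 59
f 81 52 80
f 59 80 45
f 81 80 59
f 52 82 79
f 82 51 75
f 79 75 43
f 82 75 79
f 51 77 76
f 77 48 64
f 76 64 47
f 77 64 76
f 48 63 68
f 63 42 65
f 68 65 49
f 63 65 68
f 44 70 56
f 70 50 71
f 56 71 45
f 70 71 56
f 44 56 54
f 56 45 55
f 54 55 43
f 56 55 54
f 44 54 61
f 54 43 60
f 61 60 47
f 54 60 61
f 44 61 66
f 61 47 67
f 66 67 49
f 61 67 66
f 44 66 70
f 66 49 73
f 70 73 50
f 66 73 70
f 45 71 59
f 71 50 72
f 59 72 46
f 71 72 59
f 43 55 79
f 55 45 80
f 79 80 52
f 55 80 79
f 47 60 76
f 60 43 75
f 76 75 51
f 60 75 76
f 49 67 68
f 67 47 64
f 68 64 48
f 67 64 68
f 50 73 69
f 73 49 65
f 69 65 42
f 73 65 69
f 84 83 87
f 84 87 85
f 85 87 88
f 85 88 86
f 87 83 89
f 87 89 88
f 88 89 90
f 88 90 86
f 89 83 91
f 89 91 90
f 90 91 92
f 90 92 86
f 91 83 93
f 91 93 92
f 92 93 94
f 92 94 86
f 93 83 95
f 93 95 94
f 94 95 96
f 94 96 86
f 95 83 97
f 95 97 96
f 96 97 98
f 96 98 86
f 97 83 99
f 97 99 98
f 98 99 100
f 98 100 86
f 99 83 101
f 99 101 100
f 100 101 102
f 100 102 86
f 101 83 103
f 101 103 102
f 102 103 104
f 102 104 86
f 103 83 105
f 103 105 104
f 104 105 106
f 104 106 86
f 105 83 107
f 105 107 106
f 106 107 108
f 106 108 86
f 107 83 84
f 107 84 108
f 108 84 85
f 108 85 86
f 110 112 109
f 113 110 109
f 109 112 111
f 111 113 109
f 110 116 112
f 114 110 113
f 114 116 110
f 112 116 111
f 115 113 111
f 111 116 115
f 115 114 113
f 116 114 115



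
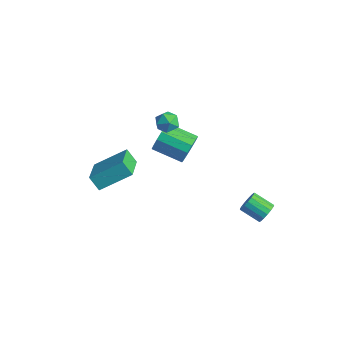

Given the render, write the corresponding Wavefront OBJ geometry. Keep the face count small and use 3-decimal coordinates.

v -1.752 1.947 2.217
v -1.258 2.35 2.433
v -1.302 1.11 2.747
v -0.808 1.513 2.963
v -1.434 1.593 3.196
v -1.712 2.111 2.868
v -0.848 1.349 2.312
v -1.126 1.867 1.984
v -0.699 1.98 2.492
v -1.062 2.131 3.038
v -1.498 1.329 2.142
v -1.861 1.48 2.688
v -3.534 -0.427 -2.145
v -4.072 -0.605 -1.458
v -2.745 0.981 -1.162
v -3.282 0.803 -0.475
v -2.238 -1.643 -1.445
v -2.775 -1.821 -0.758
v -1.448 -0.235 -0.462
v -1.986 -0.413 0.225
v 3.504 3.969 -2.208
v 3.685 4.207 -1.699
v 2.776 3.749 -1.163
v 2.596 3.511 -1.672
v 3.519 4.405 -1.812
v 2.61 3.948 -1.275
v 3.349 4.504 -2.015
v 2.44 4.047 -1.479
v 3.215 4.48 -2.262
v 2.306 4.023 -1.726
v 3.147 4.339 -2.497
v 2.239 3.882 -1.961
v 3.162 4.113 -2.666
v 2.253 3.656 -2.13
v 3.254 3.854 -2.73
v 2.345 3.397 -2.194
v 3.404 3.621 -2.674
v 2.495 3.164 -2.138
v 3.577 3.468 -2.512
v 2.668 3.011 -1.976
v 3.733 3.43 -2.28
v 2.825 2.972 -1.744
v 3.837 3.515 -2.031
v 2.928 3.057 -1.495
v 3.865 3.704 -1.823
v 2.956 3.246 -1.287
v 3.81 3.953 -1.704
v 2.901 3.496 -1.167
v -1.022 2.911 -0.005
v -0.627 2.708 0.708
v -1.964 1.905 1.218
v -2.358 2.109 0.505
v -0.844 3.121 0.789
v -2.181 2.318 1.299
v -1.118 3.467 0.617
v -2.454 2.665 1.128
v -1.361 3.637 0.248
v -2.697 2.834 0.759
v -1.496 3.576 -0.201
v -2.832 2.774 0.309
v -1.481 3.305 -0.588
v -2.817 2.502 -0.078
v -1.32 2.908 -0.791
v -2.656 2.106 -0.28
v -1.064 2.512 -0.743
v -2.401 1.71 -0.233
v -0.795 2.243 -0.462
v -2.132 1.441 0.049
v -0.598 2.186 -0.035
v -1.934 1.384 0.475
v -0.536 2.359 0.401
v -1.872 1.557 0.911
f 1 12 6
f 1 6 2
f 1 2 8
f 1 8 11
f 1 11 12
f 2 6 10
f 6 12 5
f 12 11 3
f 11 8 7
f 8 2 9
f 4 10 5
f 4 5 3
f 4 3 7
f 4 7 9
f 4 9 10
f 5 10 6
f 3 5 12
f 7 3 11
f 9 7 8
f 10 9 2
f 14 16 13
f 17 14 13
f 13 16 15
f 15 17 13
f 14 20 16
f 18 14 17
f 18 20 14
f 16 20 15
f 19 17 15
f 15 20 19
f 19 18 17
f 20 18 19
f 22 21 25
f 22 25 23
f 23 25 26
f 23 26 24
f 25 21 27
f 25 27 26
f 26 27 28
f 26 28 24
f 27 21 29
f 27 29 28
f 28 29 30
f 28 30 24
f 29 21 31
f 29 31 30
f 30 31 32
f 30 32 24
f 31 21 33
f 31 33 32
f 32 33 34
f 32 34 24
f 33 21 35
f 33 35 34
f 34 35 36
f 34 36 24
f 35 21 37
f 35 37 36
f 36 37 38
f 36 38 24
f 37 21 39
f 37 39 38
f 38 39 40
f 38 40 24
f 39 21 41
f 39 41 40
f 40 41 42
f 40 42 24
f 41 21 43
f 41 43 42
f 42 43 44
f 42 44 24
f 43 21 45
f 43 45 44
f 44 45 46
f 44 46 24
f 45 21 47
f 45 47 46
f 46 47 48
f 46 48 24
f 47 21 22
f 47 22 48
f 48 22 23
f 48 23 24
f 50 49 53
f 50 53 51
f 51 53 54
f 51 54 52
f 53 49 55
f 53 55 54
f 54 55 56
f 54 56 52
f 55 49 57
f 55 57 56
f 56 57 58
f 56 58 52
f 57 49 59
f 57 59 58
f 58 59 60
f 58 60 52
f 59 49 61
f 59 61 60
f 60 61 62
f 60 62 52
f 61 49 63
f 61 63 62
f 62 63 64
f 62 64 52
f 63 49 65
f 63 65 64
f 64 65 66
f 64 66 52
f 65 49 67
f 65 67 66
f 66 67 68
f 66 68 52
f 67 49 69
f 67 69 68
f 68 69 70
f 68 70 52
f 69 49 71
f 69 71 70
f 70 71 72
f 70 72 52
f 71 49 50
f 71 50 72
f 72 50 51
f 72 51 52



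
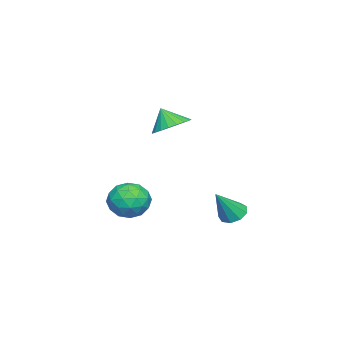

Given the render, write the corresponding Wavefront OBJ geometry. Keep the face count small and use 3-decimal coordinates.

v -3.289 -0.806 -3.24
v -2.712 -0.178 -3.799
v -1.948 -1.682 -2.841
v -1.371 -1.054 -3.4
v -1.799 -0.721 -2.536
v -2.627 -0.179 -2.782
v -2.033 -1.681 -3.858
v -2.861 -1.139 -4.104
v -1.936 -0.718 -4.181
v -1.791 -0.125 -3.364
v -2.869 -1.735 -3.276
v -2.724 -1.142 -2.459
v -3.118 -0.415 -3.554
v -1.542 -1.445 -3.086
v -1.793 -1.249 -2.578
v -1.454 -0.88 -2.906
v -3.068 -0.416 -2.957
v -2.729 -0.046 -3.285
v -2.192 -0.366 -2.543
v -1.931 -1.814 -3.355
v -1.592 -1.444 -3.683
v -3.206 -0.98 -3.734
v -2.867 -0.611 -4.062
v -2.468 -1.494 -4.097
v -2.323 -0.363 -4.107
v -1.535 -0.878 -3.873
v -1.924 -1.247 -4.142
v -2.411 -0.929 -4.287
v -2.237 -0.015 -3.627
v -1.449 -0.53 -3.393
v -1.701 -0.334 -2.885
v -2.188 -0.015 -3.03
v -1.781 -0.332 -3.852
v -3.211 -1.33 -3.247
v -2.423 -1.845 -3.013
v -2.472 -1.845 -3.61
v -2.959 -1.526 -3.755
v -3.125 -0.982 -2.767
v -2.337 -1.497 -2.533
v -2.249 -0.931 -2.353
v -2.736 -0.613 -2.498
v -2.879 -1.528 -2.788
v -0.781 1.564 1.71
v -0.022 1.121 1.57
v -0.919 1.036 2.63
v 0.096 1.418 1.758
v 0.062 1.74 1.937
v -0.118 2.031 2.078
v -0.413 2.242 2.154
v -0.771 2.335 2.154
v -1.131 2.295 2.077
v -1.43 2.129 1.937
v -1.617 1.865 1.757
v -1.659 1.549 1.569
v -1.55 1.236 1.406
v -1.308 0.979 1.295
v -0.974 0.824 1.256
v -0.607 0.796 1.295
v -0.27 0.901 1.406
v -1.032 4.13 -2.898
v -0.475 4.213 -3.242
v -0.148 3.67 -1.582
v -0.586 4.598 -3.033
v -0.906 4.763 -2.761
v -1.284 4.633 -2.552
v -1.545 4.267 -2.505
v -1.565 3.837 -2.642
v -1.336 3.545 -2.898
v -0.965 3.526 -3.154
v -0.625 3.79 -3.29
f 1 38 17
f 38 12 41
f 17 41 6
f 38 41 17
f 1 17 13
f 17 6 18
f 13 18 2
f 17 18 13
f 1 13 22
f 13 2 23
f 22 23 8
f 13 23 22
f 1 22 34
f 22 8 37
f 34 37 11
f 22 37 34
f 1 34 38
f 34 11 42
f 38 42 12
f 34 42 38
f 2 18 29
f 18 6 32
f 29 32 10
f 18 32 29
f 6 41 19
f 41 12 40
f 19 40 5
f 41 40 19
f 12 42 39
f 42 11 35
f 39 35 3
f 42 35 39
f 11 37 36
f 37 8 24
f 36 24 7
f 37 24 36
f 8 23 28
f 23 2 25
f 28 25 9
f 23 25 28
f 4 30 16
f 30 10 31
f 16 31 5
f 30 31 16
f 4 16 14
f 16 5 15
f 14 15 3
f 16 15 14
f 4 14 21
f 14 3 20
f 21 20 7
f 14 20 21
f 4 21 26
f 21 7 27
f 26 27 9
f 21 27 26
f 4 26 30
f 26 9 33
f 30 33 10
f 26 33 30
f 5 31 19
f 31 10 32
f 19 32 6
f 31 32 19
f 3 15 39
f 15 5 40
f 39 40 12
f 15 40 39
f 7 20 36
f 20 3 35
f 36 35 11
f 20 35 36
f 9 27 28
f 27 7 24
f 28 24 8
f 27 24 28
f 10 33 29
f 33 9 25
f 29 25 2
f 33 25 29
f 44 43 46
f 44 46 45
f 46 43 47
f 46 47 45
f 47 43 48
f 47 48 45
f 48 43 49
f 48 49 45
f 49 43 50
f 49 50 45
f 50 43 51
f 50 51 45
f 51 43 52
f 51 52 45
f 52 43 53
f 52 53 45
f 53 43 54
f 53 54 45
f 54 43 55
f 54 55 45
f 55 43 56
f 55 56 45
f 56 43 57
f 56 57 45
f 57 43 58
f 57 58 45
f 58 43 59
f 58 59 45
f 59 43 44
f 59 44 45
f 61 60 63
f 61 63 62
f 63 60 64
f 63 64 62
f 64 60 65
f 64 65 62
f 65 60 66
f 65 66 62
f 66 60 67
f 66 67 62
f 67 60 68
f 67 68 62
f 68 60 69
f 68 69 62
f 69 60 70
f 69 70 62
f 70 60 61
f 70 61 62



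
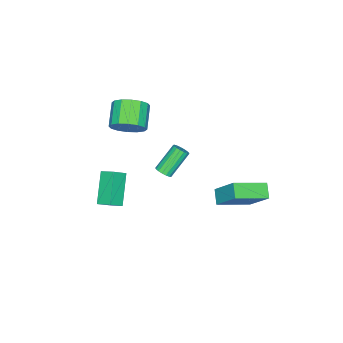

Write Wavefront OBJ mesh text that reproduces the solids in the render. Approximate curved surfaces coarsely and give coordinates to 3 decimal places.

v 1.162 -4.089 -1.194
v 1.175 -3.198 -0.762
v 2.578 -3.4 -2.658
v 2.591 -2.509 -2.226
v 1.929 -4.391 -0.594
v 1.942 -3.5 -0.162
v 3.345 -3.702 -2.058
v 3.358 -2.811 -1.626
v 0.251 -3.673 2.379
v 0.943 -4.294 2.908
v -0.298 -4.928 3.79
v -0.991 -4.307 3.261
v 0.915 -3.827 3.203
v -0.327 -4.46 4.086
v 0.709 -3.318 3.278
v -0.533 -3.952 4.161
v 0.38 -2.905 3.112
v -0.862 -3.538 3.995
v 0.017 -2.697 2.749
v -1.225 -3.331 3.632
v -0.284 -2.751 2.287
v -1.526 -3.385 3.17
v -0.442 -3.052 1.85
v -1.683 -3.686 2.732
v -0.413 -3.52 1.554
v -1.655 -4.153 2.437
v -0.207 -4.028 1.479
v -1.449 -4.662 2.362
v 0.122 -4.442 1.645
v -1.12 -5.075 2.528
v 0.485 -4.649 2.008
v -0.757 -5.283 2.891
v 0.786 -4.595 2.47
v -0.456 -5.229 3.353
v 2.828 0.371 2.576
v 3.187 0.299 2.931
v 2.011 0.676 4.199
v 1.652 0.749 3.844
v 3.205 0.536 2.877
v 2.03 0.914 4.145
v 3.137 0.736 2.754
v 1.961 1.113 4.022
v 2.998 0.852 2.59
v 1.822 1.23 3.858
v 2.82 0.858 2.424
v 1.644 1.236 3.692
v 2.644 0.752 2.292
v 1.468 1.13 3.56
v 2.51 0.559 2.225
v 1.334 0.937 3.493
v 2.448 0.323 2.238
v 1.273 0.701 3.507
v 2.474 0.098 2.329
v 1.299 0.476 3.598
v 2.581 -0.064 2.477
v 1.405 0.314 3.745
v 2.744 -0.127 2.647
v 1.569 0.251 3.915
v 2.927 -0.076 2.801
v 1.751 0.302 4.069
v 3.087 0.078 2.903
v 1.911 0.456 4.171
v -2.674 2.581 -3.746
v -3.324 2.046 -3.153
v -2.338 3.986 -2.113
v -2.989 3.451 -1.52
v -1.031 1.369 -3.04
v -1.682 0.834 -2.447
v -0.696 2.774 -1.407
v -1.346 2.239 -0.814
f 2 4 1
f 5 2 1
f 1 4 3
f 3 5 1
f 2 8 4
f 6 2 5
f 6 8 2
f 4 8 3
f 7 5 3
f 3 8 7
f 7 6 5
f 8 6 7
f 10 9 13
f 10 13 11
f 11 13 14
f 11 14 12
f 13 9 15
f 13 15 14
f 14 15 16
f 14 16 12
f 15 9 17
f 15 17 16
f 16 17 18
f 16 18 12
f 17 9 19
f 17 19 18
f 18 19 20
f 18 20 12
f 19 9 21
f 19 21 20
f 20 21 22
f 20 22 12
f 21 9 23
f 21 23 22
f 22 23 24
f 22 24 12
f 23 9 25
f 23 25 24
f 24 25 26
f 24 26 12
f 25 9 27
f 25 27 26
f 26 27 28
f 26 28 12
f 27 9 29
f 27 29 28
f 28 29 30
f 28 30 12
f 29 9 31
f 29 31 30
f 30 31 32
f 30 32 12
f 31 9 33
f 31 33 32
f 32 33 34
f 32 34 12
f 33 9 10
f 33 10 34
f 34 10 11
f 34 11 12
f 36 35 39
f 36 39 37
f 37 39 40
f 37 40 38
f 39 35 41
f 39 41 40
f 40 41 42
f 40 42 38
f 41 35 43
f 41 43 42
f 42 43 44
f 42 44 38
f 43 35 45
f 43 45 44
f 44 45 46
f 44 46 38
f 45 35 47
f 45 47 46
f 46 47 48
f 46 48 38
f 47 35 49
f 47 49 48
f 48 49 50
f 48 50 38
f 49 35 51
f 49 51 50
f 50 51 52
f 50 52 38
f 51 35 53
f 51 53 52
f 52 53 54
f 52 54 38
f 53 35 55
f 53 55 54
f 54 55 56
f 54 56 38
f 55 35 57
f 55 57 56
f 56 57 58
f 56 58 38
f 57 35 59
f 57 59 58
f 58 59 60
f 58 60 38
f 59 35 61
f 59 61 60
f 60 61 62
f 60 62 38
f 61 35 36
f 61 36 62
f 62 36 37
f 62 37 38
f 64 66 63
f 67 64 63
f 63 66 65
f 65 67 63
f 64 70 66
f 68 64 67
f 68 70 64
f 66 70 65
f 69 67 65
f 65 70 69
f 69 68 67
f 70 68 69



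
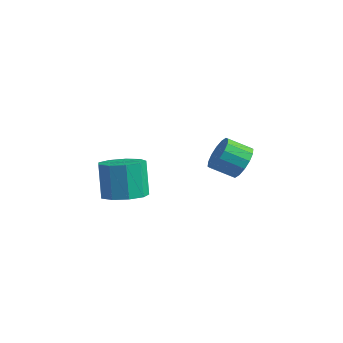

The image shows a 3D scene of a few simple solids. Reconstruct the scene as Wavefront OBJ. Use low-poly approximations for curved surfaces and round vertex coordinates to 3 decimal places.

v -1.381 3.991 0.589
v -0.859 4.045 1.357
v -1.697 3.304 1.979
v -2.219 3.249 1.211
v -1.165 4.416 1.387
v -2.002 3.675 2.009
v -1.528 4.673 1.204
v -2.366 3.931 1.826
v -1.852 4.747 0.856
v -2.69 4.005 1.478
v -2.05 4.618 0.436
v -2.888 3.877 1.058
v -2.069 4.322 0.057
v -2.907 3.58 0.68
v -1.903 3.936 -0.179
v -2.741 3.195 0.443
v -1.598 3.565 -0.209
v -2.435 2.824 0.413
v -1.234 3.309 -0.026
v -2.072 2.567 0.596
v -0.91 3.235 0.322
v -1.748 2.493 0.944
v -0.712 3.363 0.742
v -1.55 2.622 1.364
v -0.693 3.66 1.12
v -1.531 2.918 1.743
v -3.192 -1.597 0.15
v -2.363 -2.14 0.526
v -2.899 -1.766 2.246
v -3.728 -1.223 1.87
v -2.181 -1.444 0.432
v -2.718 -1.071 2.152
v -2.473 -0.82 0.206
v -3.009 -0.446 1.926
v -3.1 -0.559 -0.047
v -3.637 -0.186 1.673
v -3.771 -0.784 -0.207
v -4.307 -0.41 1.513
v -4.17 -1.389 -0.2
v -4.707 -1.016 1.52
v -4.112 -2.091 -0.03
v -4.648 -1.718 1.69
v -3.623 -2.562 0.225
v -4.159 -2.189 1.945
v -2.932 -2.581 0.445
v -3.469 -2.208 2.165
f 2 1 5
f 2 5 3
f 3 5 6
f 3 6 4
f 5 1 7
f 5 7 6
f 6 7 8
f 6 8 4
f 7 1 9
f 7 9 8
f 8 9 10
f 8 10 4
f 9 1 11
f 9 11 10
f 10 11 12
f 10 12 4
f 11 1 13
f 11 13 12
f 12 13 14
f 12 14 4
f 13 1 15
f 13 15 14
f 14 15 16
f 14 16 4
f 15 1 17
f 15 17 16
f 16 17 18
f 16 18 4
f 17 1 19
f 17 19 18
f 18 19 20
f 18 20 4
f 19 1 21
f 19 21 20
f 20 21 22
f 20 22 4
f 21 1 23
f 21 23 22
f 22 23 24
f 22 24 4
f 23 1 25
f 23 25 24
f 24 25 26
f 24 26 4
f 25 1 2
f 25 2 26
f 26 2 3
f 26 3 4
f 28 27 31
f 28 31 29
f 29 31 32
f 29 32 30
f 31 27 33
f 31 33 32
f 32 33 34
f 32 34 30
f 33 27 35
f 33 35 34
f 34 35 36
f 34 36 30
f 35 27 37
f 35 37 36
f 36 37 38
f 36 38 30
f 37 27 39
f 37 39 38
f 38 39 40
f 38 40 30
f 39 27 41
f 39 41 40
f 40 41 42
f 40 42 30
f 41 27 43
f 41 43 42
f 42 43 44
f 42 44 30
f 43 27 45
f 43 45 44
f 44 45 46
f 44 46 30
f 45 27 28
f 45 28 46
f 46 28 29
f 46 29 30



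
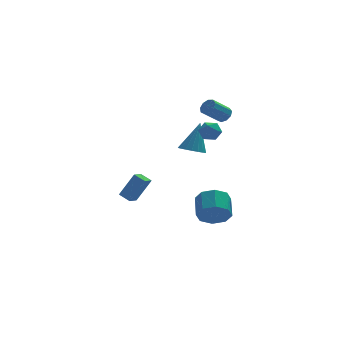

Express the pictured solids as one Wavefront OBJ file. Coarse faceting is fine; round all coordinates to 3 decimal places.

v 2.227 0.64 3.227
v 2.573 0.769 3.7
v 1.479 0.39 4.605
v 1.133 0.26 4.133
v 2.362 1.102 3.585
v 1.268 0.723 4.49
v 2.088 1.219 3.302
v 0.994 0.839 4.208
v 1.879 1.064 2.985
v 0.785 0.685 3.89
v 1.833 0.711 2.781
v 0.739 0.332 3.686
v 1.971 0.324 2.786
v 0.877 -0.055 3.691
v 2.229 0.085 2.997
v 1.135 -0.294 3.903
v 2.486 0.106 3.317
v 1.392 -0.273 4.222
v 2.622 0.376 3.594
v 1.528 -0.003 4.5
v 0.015 -2.899 3.513
v 0.574 -3.174 3.121
v 0.106 -3.806 4.279
v 0.665 -4.081 3.887
v 0.753 -3.455 4.264
v 0.697 -2.895 3.79
v -0.017 -4.085 3.61
v -0.073 -3.525 3.136
v 0.554 -3.907 3.18
v 1.03 -3.518 3.585
v -0.35 -3.462 3.815
v 0.126 -3.073 4.22
v 0.688 2.281 -0.202
v 1.204 1.574 -0.114
v 1.372 3.019 1.722
v 1.438 1.83 -0.295
v 1.523 2.176 -0.458
v 1.443 2.543 -0.57
v 1.214 2.858 -0.609
v 0.88 3.058 -0.568
v 0.509 3.105 -0.453
v 0.172 2.989 -0.289
v -0.062 2.733 -0.108
v -0.147 2.387 0.055
v -0.067 2.02 0.167
v 0.162 1.705 0.206
v 0.496 1.505 0.164
v 0.868 1.458 0.05
v -3.973 -1.915 -2.09
v -3.104 -2.022 -0.54
v -4.47 -1.332 -1.771
v -3.601 -1.439 -0.221
v -3.459 -1.341 -2.339
v -2.59 -1.448 -0.789
v -3.956 -0.758 -2.02
v -3.087 -0.865 -0.47
v 1.223 -1.072 -4.185
v 1.955 -1.555 -3.573
v 2.229 -0.192 -2.823
v 1.497 0.292 -3.435
v 2.277 -1.243 -4.258
v 2.55 0.12 -3.508
v 1.981 -0.83 -4.901
v 2.255 0.534 -4.15
v 1.242 -0.558 -5.124
v 1.515 0.805 -4.373
v 0.491 -0.588 -4.797
v 0.765 0.775 -4.047
v 0.17 -0.9 -4.112
v 0.443 0.463 -3.362
v 0.465 -1.314 -3.47
v 0.739 0.05 -2.719
v 1.205 -1.585 -3.247
v 1.478 -0.222 -2.496
f 2 1 5
f 2 5 3
f 3 5 6
f 3 6 4
f 5 1 7
f 5 7 6
f 6 7 8
f 6 8 4
f 7 1 9
f 7 9 8
f 8 9 10
f 8 10 4
f 9 1 11
f 9 11 10
f 10 11 12
f 10 12 4
f 11 1 13
f 11 13 12
f 12 13 14
f 12 14 4
f 13 1 15
f 13 15 14
f 14 15 16
f 14 16 4
f 15 1 17
f 15 17 16
f 16 17 18
f 16 18 4
f 17 1 19
f 17 19 18
f 18 19 20
f 18 20 4
f 19 1 2
f 19 2 20
f 20 2 3
f 20 3 4
f 21 32 26
f 21 26 22
f 21 22 28
f 21 28 31
f 21 31 32
f 22 26 30
f 26 32 25
f 32 31 23
f 31 28 27
f 28 22 29
f 24 30 25
f 24 25 23
f 24 23 27
f 24 27 29
f 24 29 30
f 25 30 26
f 23 25 32
f 27 23 31
f 29 27 28
f 30 29 22
f 34 33 36
f 34 36 35
f 36 33 37
f 36 37 35
f 37 33 38
f 37 38 35
f 38 33 39
f 38 39 35
f 39 33 40
f 39 40 35
f 40 33 41
f 40 41 35
f 41 33 42
f 41 42 35
f 42 33 43
f 42 43 35
f 43 33 44
f 43 44 35
f 44 33 45
f 44 45 35
f 45 33 46
f 45 46 35
f 46 33 47
f 46 47 35
f 47 33 48
f 47 48 35
f 48 33 34
f 48 34 35
f 50 52 49
f 53 50 49
f 49 52 51
f 51 53 49
f 50 56 52
f 54 50 53
f 54 56 50
f 52 56 51
f 55 53 51
f 51 56 55
f 55 54 53
f 56 54 55
f 58 57 61
f 58 61 59
f 59 61 62
f 59 62 60
f 61 57 63
f 61 63 62
f 62 63 64
f 62 64 60
f 63 57 65
f 63 65 64
f 64 65 66
f 64 66 60
f 65 57 67
f 65 67 66
f 66 67 68
f 66 68 60
f 67 57 69
f 67 69 68
f 68 69 70
f 68 70 60
f 69 57 71
f 69 71 70
f 70 71 72
f 70 72 60
f 71 57 73
f 71 73 72
f 72 73 74
f 72 74 60
f 73 57 58
f 73 58 74
f 74 58 59
f 74 59 60



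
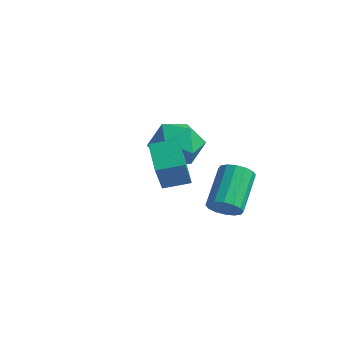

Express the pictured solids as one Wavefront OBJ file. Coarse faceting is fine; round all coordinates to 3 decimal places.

v 1.587 -3.609 -1.088
v 2.031 -4.398 0.291
v 2.25 -2.852 -0.869
v 2.694 -3.641 0.511
v 2.526 -4.239 -1.751
v 2.97 -5.028 -0.371
v 3.189 -3.482 -1.531
v 3.633 -4.271 -0.152
v -0.726 0.435 -2.732
v 0.109 -0.259 -3.1
v -0.989 -0.661 -1.26
v -0.154 -1.355 -1.628
v 0.101 -0.305 -1.246
v 0.263 0.372 -2.156
v -1.143 -1.292 -2.204
v -0.981 -0.615 -3.114
v -0.149 -1.327 -2.774
v 0.619 -0.717 -2.182
v -1.499 -0.203 -2.178
v -0.731 0.407 -1.586
v 2.378 -0.911 -4.267
v 2.637 -1.234 -3.703
v 1.981 0.147 -2.609
v 1.722 0.471 -3.173
v 2.903 -1.017 -3.817
v 2.248 0.364 -2.723
v 3.029 -0.772 -4.052
v 2.374 0.61 -2.958
v 2.98 -0.563 -4.344
v 2.325 0.818 -3.251
v 2.77 -0.448 -4.616
v 2.115 0.933 -3.522
v 2.455 -0.457 -4.794
v 1.799 0.925 -3.7
v 2.119 -0.587 -4.831
v 1.463 0.794 -3.737
v 1.852 -0.804 -4.717
v 1.197 0.577 -3.623
v 1.726 -1.05 -4.482
v 1.071 0.332 -3.388
v 1.775 -1.258 -4.189
v 1.12 0.123 -3.096
v 1.985 -1.373 -3.918
v 1.33 0.008 -2.824
v 2.301 -1.365 -3.74
v 1.645 0.017 -2.646
f 2 4 1
f 5 2 1
f 1 4 3
f 3 5 1
f 2 8 4
f 6 2 5
f 6 8 2
f 4 8 3
f 7 5 3
f 3 8 7
f 7 6 5
f 8 6 7
f 9 20 14
f 9 14 10
f 9 10 16
f 9 16 19
f 9 19 20
f 10 14 18
f 14 20 13
f 20 19 11
f 19 16 15
f 16 10 17
f 12 18 13
f 12 13 11
f 12 11 15
f 12 15 17
f 12 17 18
f 13 18 14
f 11 13 20
f 15 11 19
f 17 15 16
f 18 17 10
f 22 21 25
f 22 25 23
f 23 25 26
f 23 26 24
f 25 21 27
f 25 27 26
f 26 27 28
f 26 28 24
f 27 21 29
f 27 29 28
f 28 29 30
f 28 30 24
f 29 21 31
f 29 31 30
f 30 31 32
f 30 32 24
f 31 21 33
f 31 33 32
f 32 33 34
f 32 34 24
f 33 21 35
f 33 35 34
f 34 35 36
f 34 36 24
f 35 21 37
f 35 37 36
f 36 37 38
f 36 38 24
f 37 21 39
f 37 39 38
f 38 39 40
f 38 40 24
f 39 21 41
f 39 41 40
f 40 41 42
f 40 42 24
f 41 21 43
f 41 43 42
f 42 43 44
f 42 44 24
f 43 21 45
f 43 45 44
f 44 45 46
f 44 46 24
f 45 21 22
f 45 22 46
f 46 22 23
f 46 23 24



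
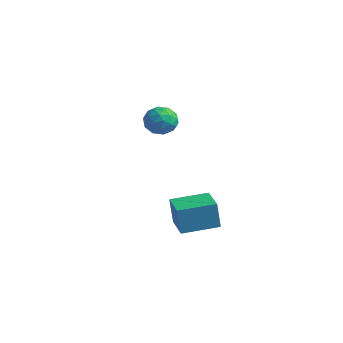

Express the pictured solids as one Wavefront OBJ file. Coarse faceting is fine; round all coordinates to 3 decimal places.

v -4.628 1.985 2.951
v -3.856 2.457 3.188
v -3.944 0.683 3.312
v -3.172 1.155 3.549
v -3.945 1.23 4.071
v -4.368 2.034 3.848
v -3.432 1.106 2.652
v -3.855 1.91 2.429
v -3.117 1.914 3.004
v -3.434 1.99 3.881
v -4.366 1.15 2.619
v -4.683 1.226 3.496
v -4.303 2.335 3.038
v -3.497 0.805 3.462
v -3.952 0.849 3.769
v -3.498 1.126 3.909
v -4.603 2.086 3.426
v -4.15 2.364 3.565
v -4.201 1.643 4.084
v -3.65 0.776 2.935
v -3.197 1.054 3.074
v -4.302 2.014 2.591
v -3.848 2.291 2.731
v -3.599 1.497 2.416
v -3.414 2.293 3.069
v -3.012 1.528 3.281
v -3.165 1.499 2.754
v -3.413 1.972 2.623
v -3.6 2.338 3.585
v -3.198 1.573 3.797
v -3.652 1.617 4.104
v -3.901 2.09 3.972
v -3.166 2.019 3.476
v -4.602 1.567 2.703
v -4.2 0.802 2.915
v -3.899 1.05 2.528
v -4.148 1.523 2.396
v -4.788 1.612 3.219
v -4.386 0.847 3.431
v -4.387 1.168 3.877
v -4.635 1.641 3.746
v -4.634 1.121 3.024
v 0.956 -1.699 -0.892
v 0.876 -1.861 0.607
v 1.799 -0.023 -0.666
v 1.719 -0.185 0.833
v 2.341 -2.395 -0.893
v 2.261 -2.557 0.606
v 3.184 -0.719 -0.667
v 3.104 -0.881 0.832
f 1 38 17
f 38 12 41
f 17 41 6
f 38 41 17
f 1 17 13
f 17 6 18
f 13 18 2
f 17 18 13
f 1 13 22
f 13 2 23
f 22 23 8
f 13 23 22
f 1 22 34
f 22 8 37
f 34 37 11
f 22 37 34
f 1 34 38
f 34 11 42
f 38 42 12
f 34 42 38
f 2 18 29
f 18 6 32
f 29 32 10
f 18 32 29
f 6 41 19
f 41 12 40
f 19 40 5
f 41 40 19
f 12 42 39
f 42 11 35
f 39 35 3
f 42 35 39
f 11 37 36
f 37 8 24
f 36 24 7
f 37 24 36
f 8 23 28
f 23 2 25
f 28 25 9
f 23 25 28
f 4 30 16
f 30 10 31
f 16 31 5
f 30 31 16
f 4 16 14
f 16 5 15
f 14 15 3
f 16 15 14
f 4 14 21
f 14 3 20
f 21 20 7
f 14 20 21
f 4 21 26
f 21 7 27
f 26 27 9
f 21 27 26
f 4 26 30
f 26 9 33
f 30 33 10
f 26 33 30
f 5 31 19
f 31 10 32
f 19 32 6
f 31 32 19
f 3 15 39
f 15 5 40
f 39 40 12
f 15 40 39
f 7 20 36
f 20 3 35
f 36 35 11
f 20 35 36
f 9 27 28
f 27 7 24
f 28 24 8
f 27 24 28
f 10 33 29
f 33 9 25
f 29 25 2
f 33 25 29
f 44 46 43
f 47 44 43
f 43 46 45
f 45 47 43
f 44 50 46
f 48 44 47
f 48 50 44
f 46 50 45
f 49 47 45
f 45 50 49
f 49 48 47
f 50 48 49



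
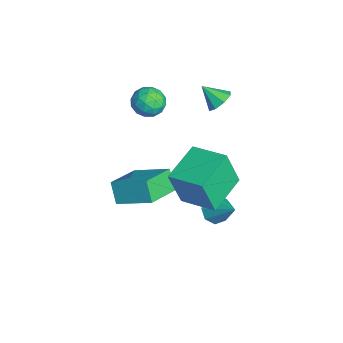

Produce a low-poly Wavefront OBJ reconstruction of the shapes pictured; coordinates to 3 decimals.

v 1.89 -3.685 -1.204
v 1.222 -3.825 -0.194
v 0.508 -2.376 -1.937
v -0.161 -2.517 -0.926
v 2.861 -2.183 -0.354
v 2.192 -2.324 0.657
v 1.478 -0.875 -1.086
v 0.81 -1.015 -0.076
v -4.037 -1.414 1
v -3.458 -0.829 0.601
v -2.962 -1.851 1.919
v -2.383 -1.266 1.52
v -3.076 -0.949 2.026
v -3.74 -0.679 1.458
v -2.68 -2.001 1.062
v -3.344 -1.731 0.494
v -2.619 -1.192 0.639
v -2.864 -0.542 1.234
v -3.556 -2.138 1.286
v -3.801 -1.488 1.881
v -3.842 -1.083 0.72
v -2.578 -1.597 1.8
v -2.986 -1.41 2.098
v -2.645 -1.067 1.863
v -4.008 -0.995 1.223
v -3.667 -0.652 0.989
v -3.443 -0.722 1.826
v -2.753 -2.028 1.531
v -2.412 -1.685 1.297
v -3.775 -1.613 0.657
v -3.434 -1.27 0.422
v -2.977 -1.958 0.694
v -3.008 -0.953 0.507
v -2.376 -1.21 1.048
v -2.551 -1.641 0.779
v -2.941 -1.483 0.445
v -3.152 -0.571 0.857
v -2.521 -0.828 1.398
v -2.928 -0.641 1.695
v -3.318 -0.483 1.361
v -2.659 -0.784 0.88
v -3.899 -1.852 1.122
v -3.268 -2.109 1.663
v -3.102 -2.197 1.159
v -3.492 -2.039 0.825
v -4.044 -1.47 1.472
v -3.412 -1.727 2.013
v -3.479 -1.197 2.075
v -3.869 -1.039 1.741
v -3.761 -1.896 1.64
v 2.495 -0.764 -0.865
v 2.515 -1.387 1.151
v 0.926 0.664 -0.407
v 0.946 0.04 1.608
v 3.814 0.56 -0.468
v 3.834 -0.064 1.547
v 2.245 1.987 -0.011
v 2.265 1.364 2.005
v 1.134 1.149 -3.36
v 1.647 0.522 -3.492
v 2.226 1.831 -2.36
v 1.73 0.99 -3.901
v 1.464 1.551 -3.994
v 1.005 1.876 -3.715
v 0.622 1.775 -3.229
v 0.539 1.307 -2.819
v 0.805 0.746 -2.726
v 1.264 0.421 -3.005
v -3.249 2.151 0.683
v -2.651 2.24 1.143
v -3.771 1.349 1.517
v -3.073 2.626 1.249
v -3.598 2.733 1.023
v -3.919 2.499 0.598
v -3.846 2.061 0.222
v -3.424 1.675 0.116
v -2.899 1.568 0.342
v -2.579 1.802 0.768
f 2 4 1
f 5 2 1
f 1 4 3
f 3 5 1
f 2 8 4
f 6 2 5
f 6 8 2
f 4 8 3
f 7 5 3
f 3 8 7
f 7 6 5
f 8 6 7
f 9 46 25
f 46 20 49
f 25 49 14
f 46 49 25
f 9 25 21
f 25 14 26
f 21 26 10
f 25 26 21
f 9 21 30
f 21 10 31
f 30 31 16
f 21 31 30
f 9 30 42
f 30 16 45
f 42 45 19
f 30 45 42
f 9 42 46
f 42 19 50
f 46 50 20
f 42 50 46
f 10 26 37
f 26 14 40
f 37 40 18
f 26 40 37
f 14 49 27
f 49 20 48
f 27 48 13
f 49 48 27
f 20 50 47
f 50 19 43
f 47 43 11
f 50 43 47
f 19 45 44
f 45 16 32
f 44 32 15
f 45 32 44
f 16 31 36
f 31 10 33
f 36 33 17
f 31 33 36
f 12 38 24
f 38 18 39
f 24 39 13
f 38 39 24
f 12 24 22
f 24 13 23
f 22 23 11
f 24 23 22
f 12 22 29
f 22 11 28
f 29 28 15
f 22 28 29
f 12 29 34
f 29 15 35
f 34 35 17
f 29 35 34
f 12 34 38
f 34 17 41
f 38 41 18
f 34 41 38
f 13 39 27
f 39 18 40
f 27 40 14
f 39 40 27
f 11 23 47
f 23 13 48
f 47 48 20
f 23 48 47
f 15 28 44
f 28 11 43
f 44 43 19
f 28 43 44
f 17 35 36
f 35 15 32
f 36 32 16
f 35 32 36
f 18 41 37
f 41 17 33
f 37 33 10
f 41 33 37
f 52 54 51
f 55 52 51
f 51 54 53
f 53 55 51
f 52 58 54
f 56 52 55
f 56 58 52
f 54 58 53
f 57 55 53
f 53 58 57
f 57 56 55
f 58 56 57
f 60 59 62
f 60 62 61
f 62 59 63
f 62 63 61
f 63 59 64
f 63 64 61
f 64 59 65
f 64 65 61
f 65 59 66
f 65 66 61
f 66 59 67
f 66 67 61
f 67 59 68
f 67 68 61
f 68 59 60
f 68 60 61
f 70 69 72
f 70 72 71
f 72 69 73
f 72 73 71
f 73 69 74
f 73 74 71
f 74 69 75
f 74 75 71
f 75 69 76
f 75 76 71
f 76 69 77
f 76 77 71
f 77 69 78
f 77 78 71
f 78 69 70
f 78 70 71

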